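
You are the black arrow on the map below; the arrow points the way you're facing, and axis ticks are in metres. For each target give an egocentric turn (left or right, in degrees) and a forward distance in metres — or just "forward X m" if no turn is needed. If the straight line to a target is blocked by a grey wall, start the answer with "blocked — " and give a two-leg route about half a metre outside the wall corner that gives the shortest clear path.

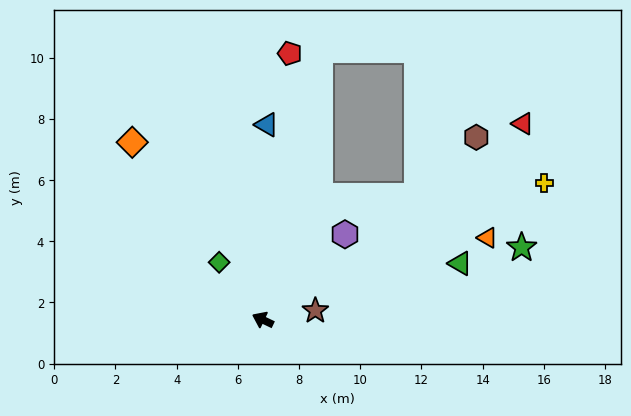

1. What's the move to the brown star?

turn right 145°, forward 1.7 m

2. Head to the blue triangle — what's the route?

turn right 66°, forward 6.4 m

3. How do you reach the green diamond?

turn right 27°, forward 2.4 m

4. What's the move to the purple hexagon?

turn right 108°, forward 3.9 m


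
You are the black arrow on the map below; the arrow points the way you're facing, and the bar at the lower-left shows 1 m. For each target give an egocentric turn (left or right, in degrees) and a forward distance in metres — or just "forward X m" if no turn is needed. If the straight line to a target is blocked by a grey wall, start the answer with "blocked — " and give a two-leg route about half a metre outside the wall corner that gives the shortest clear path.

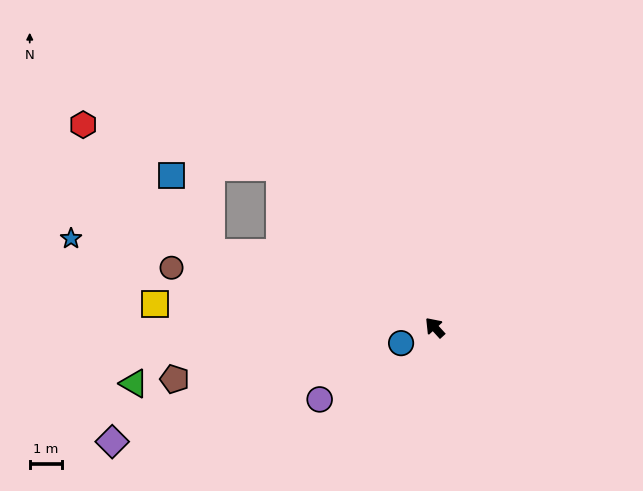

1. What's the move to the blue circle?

turn left 73°, forward 1.2 m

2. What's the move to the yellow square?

turn left 43°, forward 8.8 m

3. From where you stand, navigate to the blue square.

blocked — turn left 29°, forward 7.3 m, then turn right 44°, forward 2.7 m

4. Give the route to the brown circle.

turn left 35°, forward 8.4 m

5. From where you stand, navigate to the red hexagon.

blocked — turn left 29°, forward 7.3 m, then turn right 26°, forward 5.7 m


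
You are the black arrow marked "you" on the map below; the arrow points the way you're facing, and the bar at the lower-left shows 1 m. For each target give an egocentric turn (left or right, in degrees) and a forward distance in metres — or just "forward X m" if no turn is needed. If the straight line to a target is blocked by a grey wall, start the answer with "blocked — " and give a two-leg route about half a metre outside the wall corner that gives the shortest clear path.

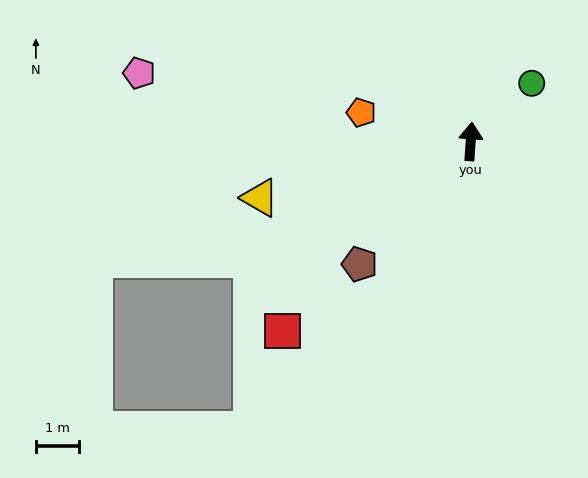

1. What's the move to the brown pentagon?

turn left 142°, forward 3.9 m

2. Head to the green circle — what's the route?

turn right 42°, forward 2.0 m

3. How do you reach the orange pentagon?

turn left 79°, forward 2.7 m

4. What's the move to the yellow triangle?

turn left 109°, forward 5.1 m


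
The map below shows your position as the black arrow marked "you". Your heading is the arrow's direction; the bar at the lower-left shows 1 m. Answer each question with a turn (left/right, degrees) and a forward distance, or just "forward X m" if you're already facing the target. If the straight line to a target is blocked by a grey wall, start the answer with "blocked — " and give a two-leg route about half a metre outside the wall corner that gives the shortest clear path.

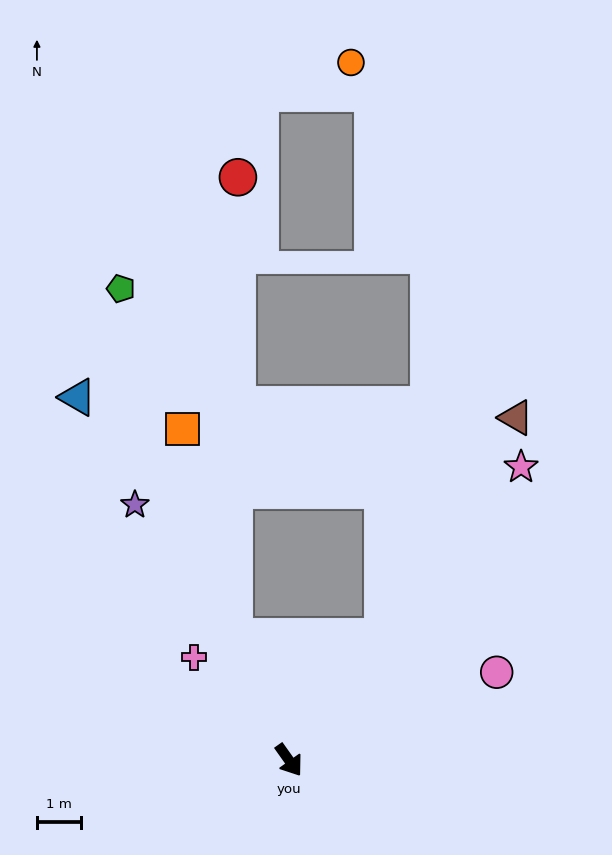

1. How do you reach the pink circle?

turn left 78°, forward 5.2 m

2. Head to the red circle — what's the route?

blocked — turn left 169°, forward 3.1 m, then turn right 25°, forward 10.5 m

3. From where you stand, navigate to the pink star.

turn left 106°, forward 8.6 m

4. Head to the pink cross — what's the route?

turn right 173°, forward 3.2 m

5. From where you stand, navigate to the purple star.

turn left 176°, forward 6.8 m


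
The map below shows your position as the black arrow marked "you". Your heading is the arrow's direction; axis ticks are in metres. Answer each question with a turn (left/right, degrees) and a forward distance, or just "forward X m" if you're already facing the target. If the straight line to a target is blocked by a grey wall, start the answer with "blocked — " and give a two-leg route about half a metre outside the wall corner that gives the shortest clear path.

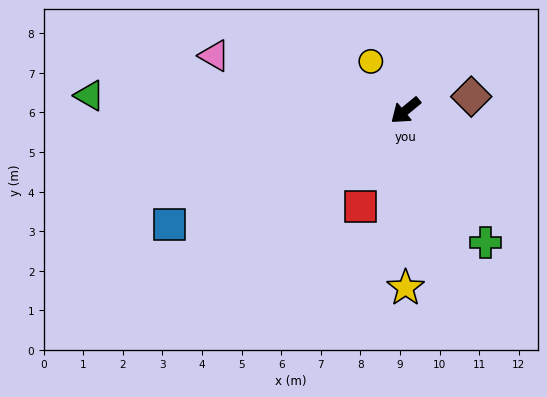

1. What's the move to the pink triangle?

turn right 56°, forward 5.0 m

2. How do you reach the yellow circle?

turn right 94°, forward 1.5 m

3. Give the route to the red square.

turn left 25°, forward 2.7 m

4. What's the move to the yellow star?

turn left 50°, forward 4.5 m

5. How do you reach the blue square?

turn right 14°, forward 6.6 m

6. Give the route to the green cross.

turn left 82°, forward 3.9 m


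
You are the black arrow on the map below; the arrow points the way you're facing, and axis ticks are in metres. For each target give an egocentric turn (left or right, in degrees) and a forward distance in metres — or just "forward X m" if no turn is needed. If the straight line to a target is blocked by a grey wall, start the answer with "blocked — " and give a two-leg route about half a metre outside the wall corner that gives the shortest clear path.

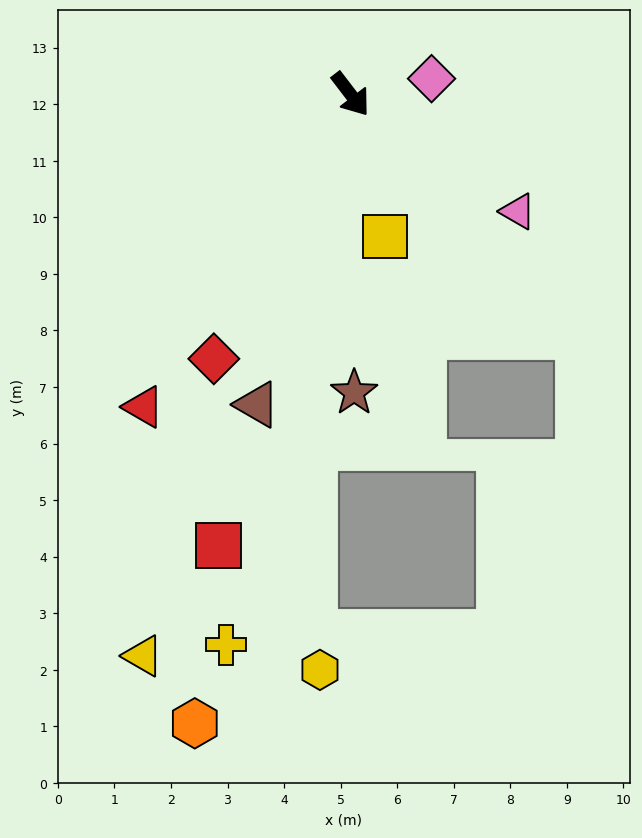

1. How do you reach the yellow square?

turn right 24°, forward 2.6 m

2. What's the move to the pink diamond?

turn left 63°, forward 1.5 m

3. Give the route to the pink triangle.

turn left 18°, forward 3.6 m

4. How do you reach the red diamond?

turn right 65°, forward 5.3 m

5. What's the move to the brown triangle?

turn right 54°, forward 5.7 m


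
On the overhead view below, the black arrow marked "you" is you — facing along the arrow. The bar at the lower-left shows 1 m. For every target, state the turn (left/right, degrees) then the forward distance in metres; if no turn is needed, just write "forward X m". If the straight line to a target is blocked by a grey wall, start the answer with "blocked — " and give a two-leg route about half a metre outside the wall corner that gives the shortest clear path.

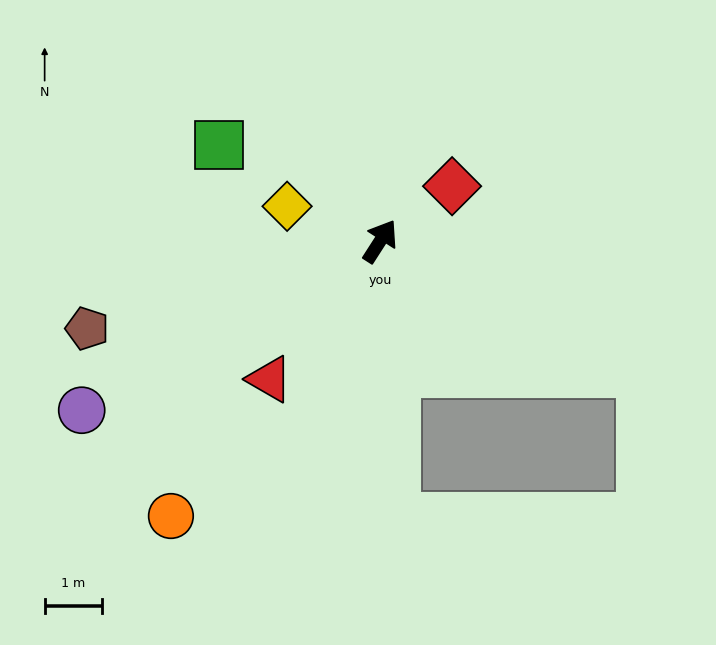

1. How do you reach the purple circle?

turn left 152°, forward 6.0 m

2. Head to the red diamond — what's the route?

turn right 20°, forward 1.6 m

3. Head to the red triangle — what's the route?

turn left 174°, forward 3.1 m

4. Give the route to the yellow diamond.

turn left 102°, forward 1.7 m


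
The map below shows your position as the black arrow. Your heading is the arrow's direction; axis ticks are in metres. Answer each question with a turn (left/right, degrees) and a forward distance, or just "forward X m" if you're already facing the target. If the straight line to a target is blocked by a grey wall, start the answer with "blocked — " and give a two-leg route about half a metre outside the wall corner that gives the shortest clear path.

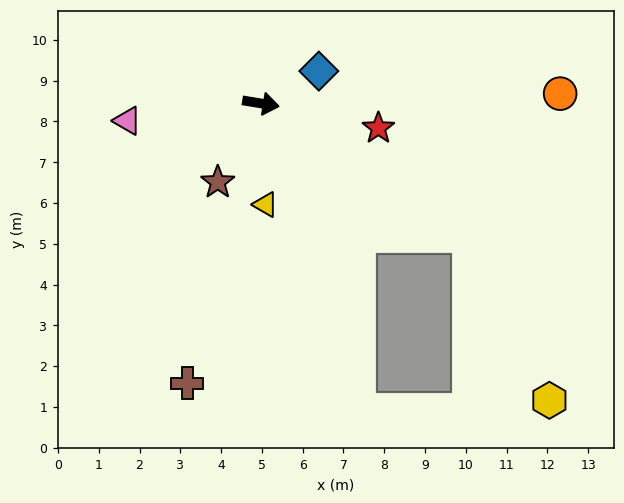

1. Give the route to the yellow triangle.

turn right 78°, forward 2.5 m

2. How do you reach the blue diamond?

turn left 39°, forward 1.6 m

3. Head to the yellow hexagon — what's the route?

blocked — turn right 23°, forward 6.1 m, then turn right 32°, forward 4.5 m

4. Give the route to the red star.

turn right 3°, forward 2.9 m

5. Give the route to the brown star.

turn right 109°, forward 2.2 m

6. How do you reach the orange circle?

turn left 11°, forward 7.3 m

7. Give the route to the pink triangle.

turn right 163°, forward 3.3 m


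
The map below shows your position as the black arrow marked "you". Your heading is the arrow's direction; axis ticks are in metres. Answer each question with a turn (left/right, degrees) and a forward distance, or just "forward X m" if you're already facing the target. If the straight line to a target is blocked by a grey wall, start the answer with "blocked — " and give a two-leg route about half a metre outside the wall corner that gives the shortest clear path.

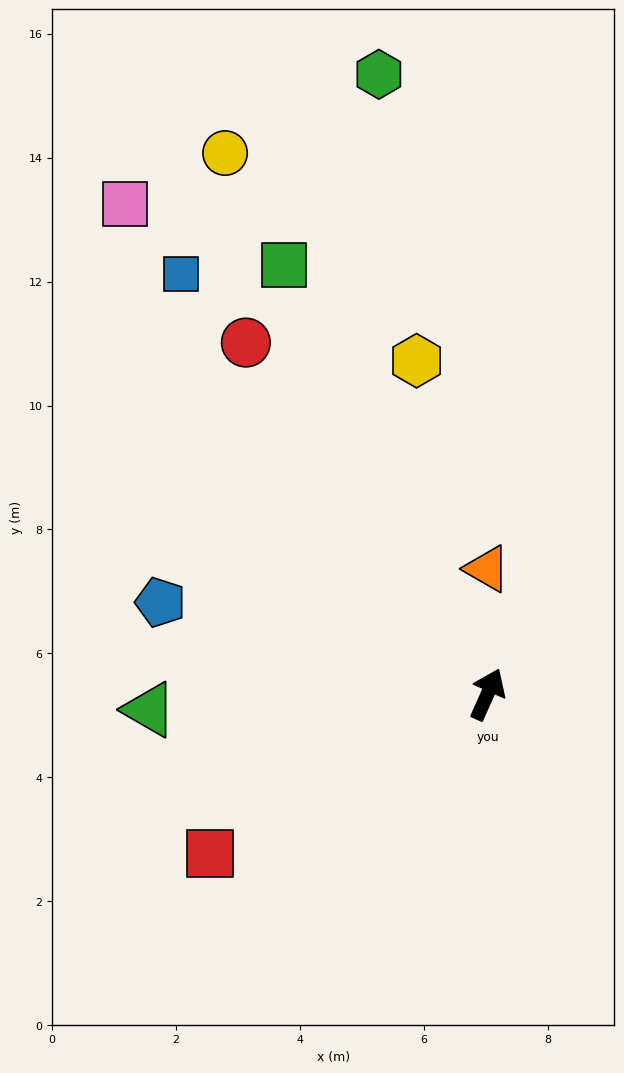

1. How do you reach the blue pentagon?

turn left 98°, forward 5.5 m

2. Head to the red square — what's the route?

turn left 144°, forward 5.2 m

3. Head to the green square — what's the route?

turn left 49°, forward 7.7 m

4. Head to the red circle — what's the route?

turn left 59°, forward 6.9 m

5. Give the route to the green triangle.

turn left 117°, forward 5.5 m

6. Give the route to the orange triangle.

turn left 24°, forward 2.0 m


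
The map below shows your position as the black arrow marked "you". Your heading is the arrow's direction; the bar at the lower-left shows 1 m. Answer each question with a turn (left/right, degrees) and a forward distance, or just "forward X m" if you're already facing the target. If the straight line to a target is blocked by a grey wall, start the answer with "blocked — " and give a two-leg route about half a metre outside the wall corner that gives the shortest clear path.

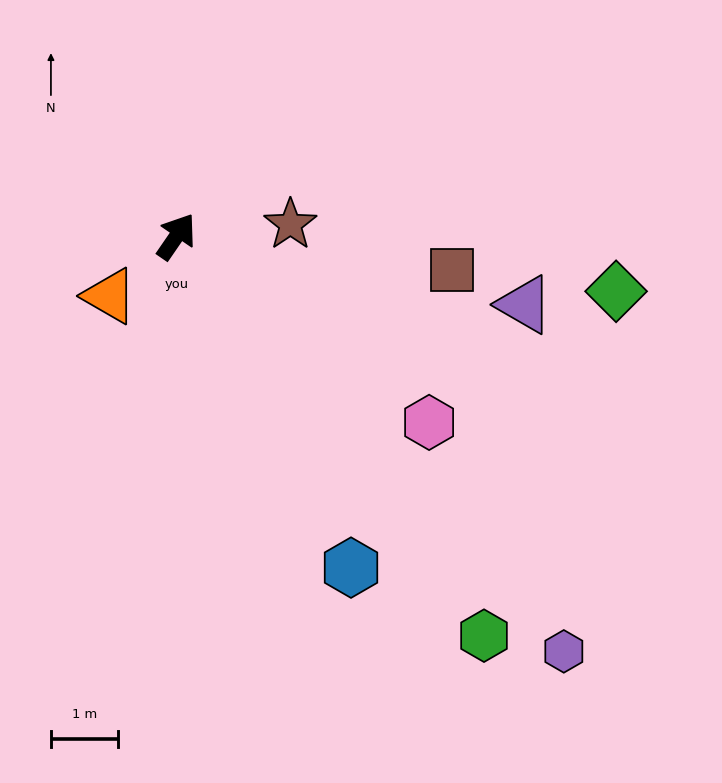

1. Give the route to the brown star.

turn right 50°, forward 1.7 m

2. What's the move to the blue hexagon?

turn right 118°, forward 5.5 m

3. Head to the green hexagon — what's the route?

turn right 108°, forward 7.5 m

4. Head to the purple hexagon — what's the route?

turn right 102°, forward 8.4 m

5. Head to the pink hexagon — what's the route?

turn right 92°, forward 4.6 m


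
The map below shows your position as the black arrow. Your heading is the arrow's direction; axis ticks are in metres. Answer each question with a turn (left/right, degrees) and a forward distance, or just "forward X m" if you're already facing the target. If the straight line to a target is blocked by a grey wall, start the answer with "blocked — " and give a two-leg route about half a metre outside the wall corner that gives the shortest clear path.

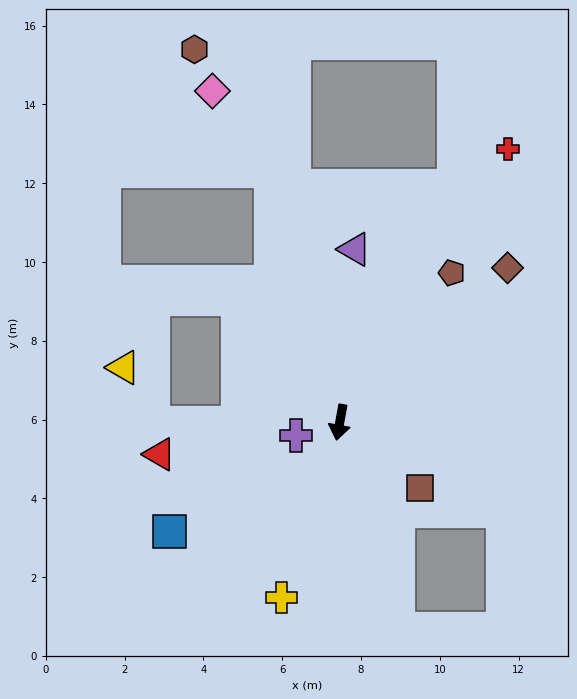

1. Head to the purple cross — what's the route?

turn right 63°, forward 1.2 m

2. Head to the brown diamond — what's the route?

turn left 143°, forward 5.8 m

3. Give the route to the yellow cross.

turn right 8°, forward 4.7 m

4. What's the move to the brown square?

turn left 61°, forward 2.6 m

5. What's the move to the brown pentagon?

turn left 153°, forward 4.7 m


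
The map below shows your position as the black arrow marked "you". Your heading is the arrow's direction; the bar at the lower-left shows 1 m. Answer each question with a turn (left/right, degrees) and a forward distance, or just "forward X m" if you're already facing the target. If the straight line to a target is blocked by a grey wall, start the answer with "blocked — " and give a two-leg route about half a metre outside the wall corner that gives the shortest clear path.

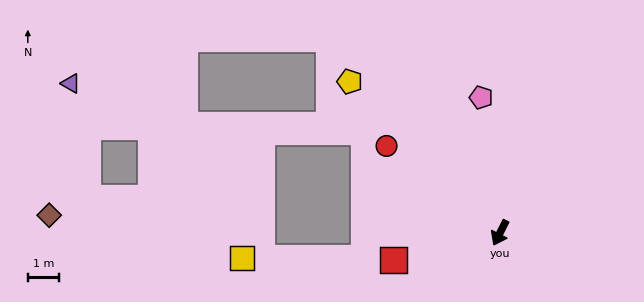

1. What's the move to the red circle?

turn right 101°, forward 4.5 m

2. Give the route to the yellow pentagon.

turn right 108°, forward 6.8 m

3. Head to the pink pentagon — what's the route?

turn right 145°, forward 4.3 m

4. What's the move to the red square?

turn right 49°, forward 3.5 m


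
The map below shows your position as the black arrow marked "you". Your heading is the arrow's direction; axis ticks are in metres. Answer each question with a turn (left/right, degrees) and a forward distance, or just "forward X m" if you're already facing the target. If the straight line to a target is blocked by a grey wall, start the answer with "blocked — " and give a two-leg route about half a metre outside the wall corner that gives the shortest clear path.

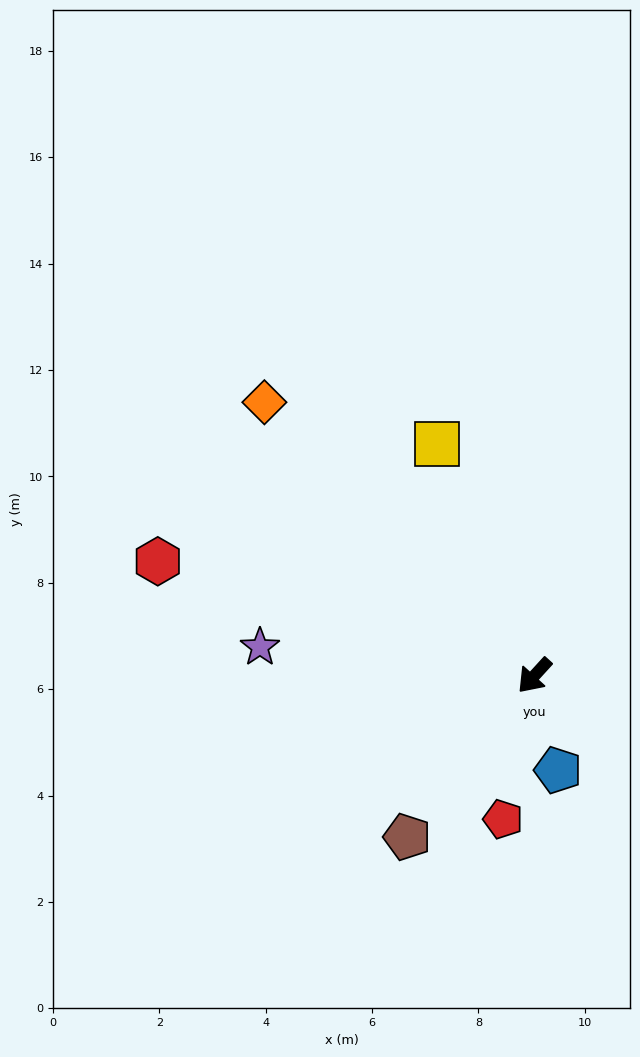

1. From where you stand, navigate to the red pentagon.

turn left 30°, forward 2.8 m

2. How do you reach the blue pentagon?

turn left 56°, forward 1.8 m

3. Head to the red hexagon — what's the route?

turn right 65°, forward 7.4 m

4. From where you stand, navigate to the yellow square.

turn right 115°, forward 4.7 m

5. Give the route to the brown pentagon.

turn left 4°, forward 3.9 m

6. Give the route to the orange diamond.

turn right 93°, forward 7.2 m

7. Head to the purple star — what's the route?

turn right 54°, forward 5.2 m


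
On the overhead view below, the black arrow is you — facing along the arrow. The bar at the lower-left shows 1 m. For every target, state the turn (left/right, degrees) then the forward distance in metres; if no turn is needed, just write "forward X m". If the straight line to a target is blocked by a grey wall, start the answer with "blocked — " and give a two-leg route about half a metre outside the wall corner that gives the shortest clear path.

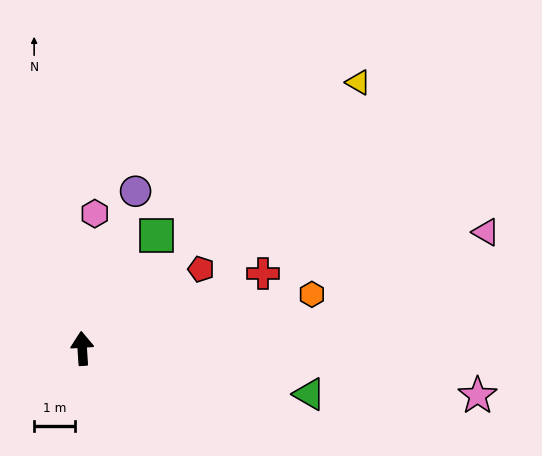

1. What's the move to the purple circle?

turn right 22°, forward 4.1 m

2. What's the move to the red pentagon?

turn right 60°, forward 3.5 m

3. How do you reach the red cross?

turn right 71°, forward 4.8 m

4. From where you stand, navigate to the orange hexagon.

turn right 80°, forward 5.8 m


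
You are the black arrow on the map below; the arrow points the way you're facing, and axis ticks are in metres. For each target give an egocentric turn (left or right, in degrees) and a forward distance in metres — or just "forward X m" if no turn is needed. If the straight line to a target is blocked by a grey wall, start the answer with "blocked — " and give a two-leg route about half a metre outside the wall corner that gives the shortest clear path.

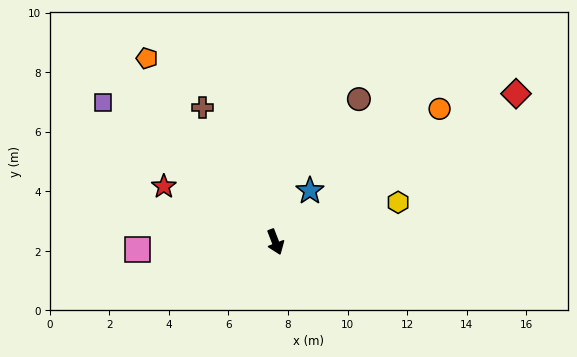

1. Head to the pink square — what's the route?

turn right 108°, forward 4.6 m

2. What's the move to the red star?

turn right 138°, forward 4.2 m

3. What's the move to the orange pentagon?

turn right 166°, forward 7.5 m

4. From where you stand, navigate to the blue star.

turn left 125°, forward 2.1 m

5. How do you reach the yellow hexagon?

turn left 87°, forward 4.3 m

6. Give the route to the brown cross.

turn right 173°, forward 5.1 m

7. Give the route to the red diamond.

turn left 100°, forward 9.5 m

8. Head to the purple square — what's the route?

turn right 150°, forward 7.4 m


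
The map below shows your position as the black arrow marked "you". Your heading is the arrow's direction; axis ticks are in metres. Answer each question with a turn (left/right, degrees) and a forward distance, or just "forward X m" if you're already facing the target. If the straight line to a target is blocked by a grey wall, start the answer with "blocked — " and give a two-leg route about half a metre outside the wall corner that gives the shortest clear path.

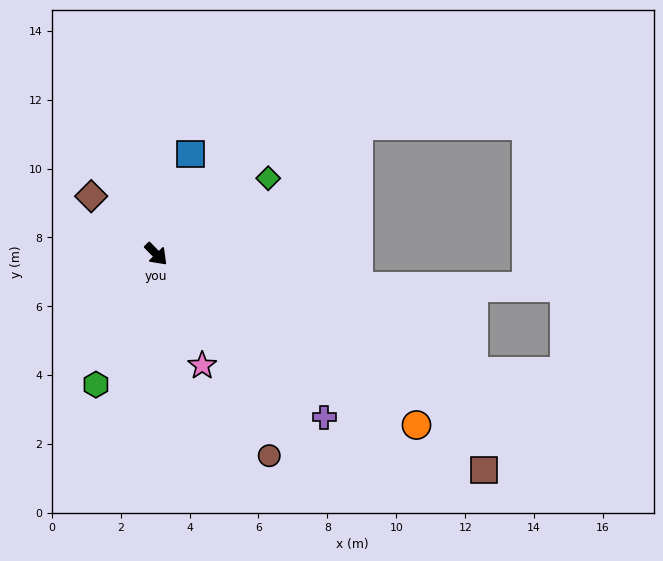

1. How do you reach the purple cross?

forward 6.8 m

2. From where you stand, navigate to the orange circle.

turn left 12°, forward 9.0 m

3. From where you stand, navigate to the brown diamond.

turn right 176°, forward 2.5 m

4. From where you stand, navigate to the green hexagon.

turn right 69°, forward 4.2 m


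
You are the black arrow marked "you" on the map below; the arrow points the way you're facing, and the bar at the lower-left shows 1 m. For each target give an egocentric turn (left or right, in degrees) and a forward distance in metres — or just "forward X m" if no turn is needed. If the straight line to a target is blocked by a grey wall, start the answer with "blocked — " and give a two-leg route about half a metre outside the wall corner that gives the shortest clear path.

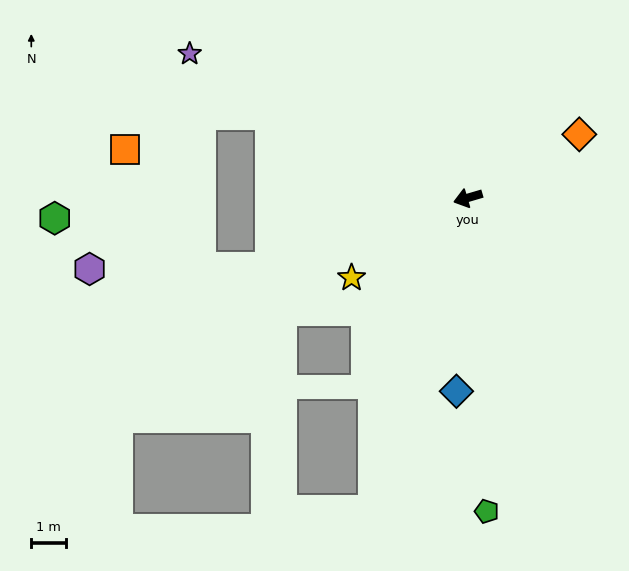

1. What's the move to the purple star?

turn right 44°, forward 9.0 m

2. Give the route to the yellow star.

turn left 18°, forward 4.0 m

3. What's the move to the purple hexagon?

blocked — turn left 3°, forward 6.0 m, then turn right 19°, forward 5.2 m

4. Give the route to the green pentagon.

turn left 77°, forward 9.0 m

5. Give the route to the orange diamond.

turn right 167°, forward 3.7 m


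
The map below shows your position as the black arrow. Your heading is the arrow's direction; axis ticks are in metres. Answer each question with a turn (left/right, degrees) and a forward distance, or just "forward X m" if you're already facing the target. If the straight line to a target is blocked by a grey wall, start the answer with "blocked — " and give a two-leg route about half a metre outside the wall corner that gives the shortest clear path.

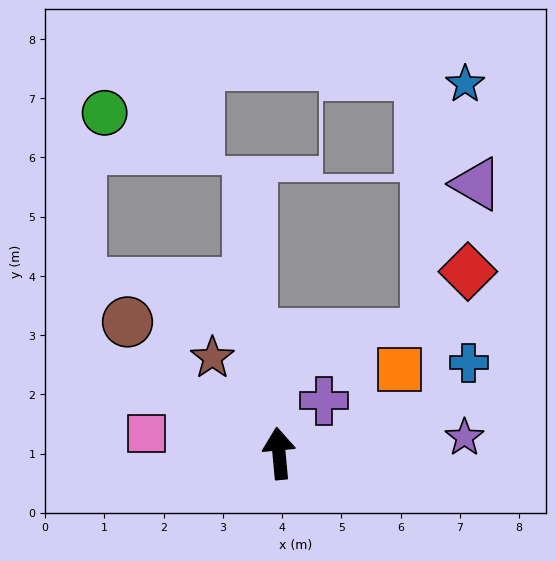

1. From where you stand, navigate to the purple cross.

turn right 46°, forward 1.2 m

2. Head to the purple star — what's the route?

turn right 90°, forward 3.1 m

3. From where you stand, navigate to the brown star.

turn left 30°, forward 2.0 m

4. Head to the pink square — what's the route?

turn left 76°, forward 2.3 m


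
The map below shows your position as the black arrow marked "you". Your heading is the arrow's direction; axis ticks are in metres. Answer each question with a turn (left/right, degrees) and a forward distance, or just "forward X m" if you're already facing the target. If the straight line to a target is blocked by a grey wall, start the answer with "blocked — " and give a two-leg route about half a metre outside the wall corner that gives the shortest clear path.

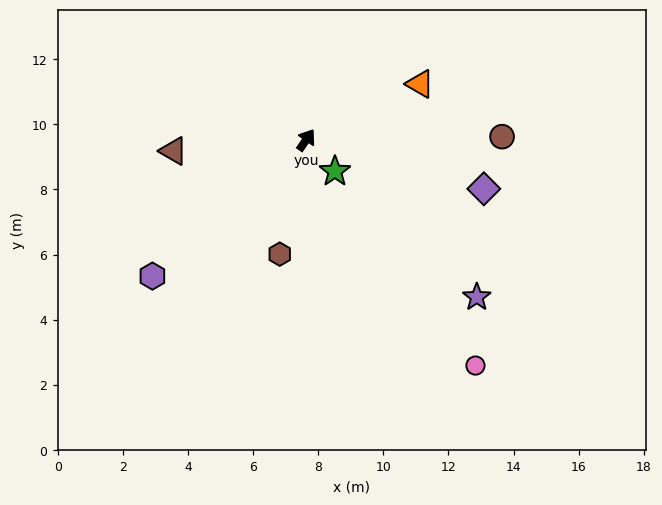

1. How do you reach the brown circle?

turn right 54°, forward 6.0 m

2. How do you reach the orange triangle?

turn right 29°, forward 3.9 m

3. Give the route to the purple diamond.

turn right 71°, forward 5.7 m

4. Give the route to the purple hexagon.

turn left 166°, forward 6.3 m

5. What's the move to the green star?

turn right 103°, forward 1.3 m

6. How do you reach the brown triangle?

turn left 129°, forward 4.1 m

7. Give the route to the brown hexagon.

turn right 158°, forward 3.6 m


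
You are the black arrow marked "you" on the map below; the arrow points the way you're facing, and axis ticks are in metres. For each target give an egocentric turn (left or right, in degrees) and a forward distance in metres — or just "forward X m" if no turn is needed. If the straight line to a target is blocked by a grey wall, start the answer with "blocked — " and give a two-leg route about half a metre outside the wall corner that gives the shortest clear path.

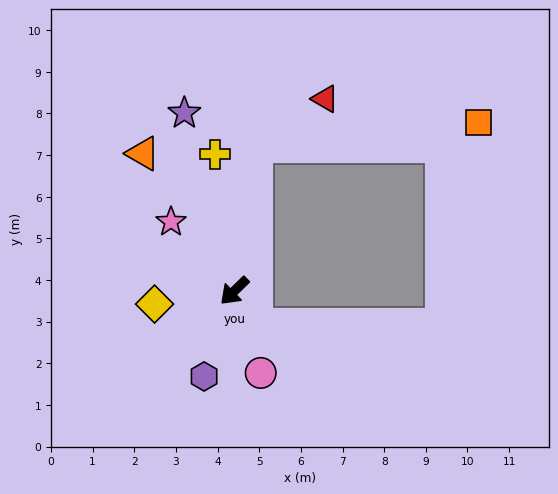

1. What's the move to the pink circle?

turn left 64°, forward 2.1 m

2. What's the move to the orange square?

blocked — turn right 143°, forward 3.5 m, then turn right 75°, forward 5.4 m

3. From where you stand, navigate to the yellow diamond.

turn right 35°, forward 1.9 m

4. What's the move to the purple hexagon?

turn left 26°, forward 2.2 m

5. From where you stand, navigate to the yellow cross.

turn right 126°, forward 3.3 m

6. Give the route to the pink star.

turn right 92°, forward 2.2 m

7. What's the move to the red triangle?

blocked — turn right 143°, forward 3.5 m, then turn right 47°, forward 2.0 m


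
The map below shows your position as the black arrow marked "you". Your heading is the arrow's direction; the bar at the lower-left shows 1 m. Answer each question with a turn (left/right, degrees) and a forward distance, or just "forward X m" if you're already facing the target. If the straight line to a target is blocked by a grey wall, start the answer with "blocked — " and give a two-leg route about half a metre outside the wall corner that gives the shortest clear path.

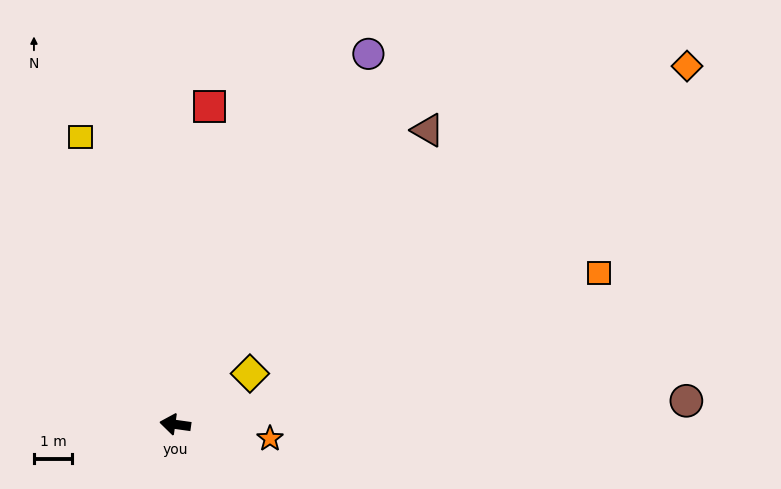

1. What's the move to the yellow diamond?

turn right 138°, forward 2.4 m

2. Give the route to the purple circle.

turn right 110°, forward 11.0 m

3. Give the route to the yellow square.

turn right 64°, forward 8.0 m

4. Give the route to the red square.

turn right 88°, forward 8.4 m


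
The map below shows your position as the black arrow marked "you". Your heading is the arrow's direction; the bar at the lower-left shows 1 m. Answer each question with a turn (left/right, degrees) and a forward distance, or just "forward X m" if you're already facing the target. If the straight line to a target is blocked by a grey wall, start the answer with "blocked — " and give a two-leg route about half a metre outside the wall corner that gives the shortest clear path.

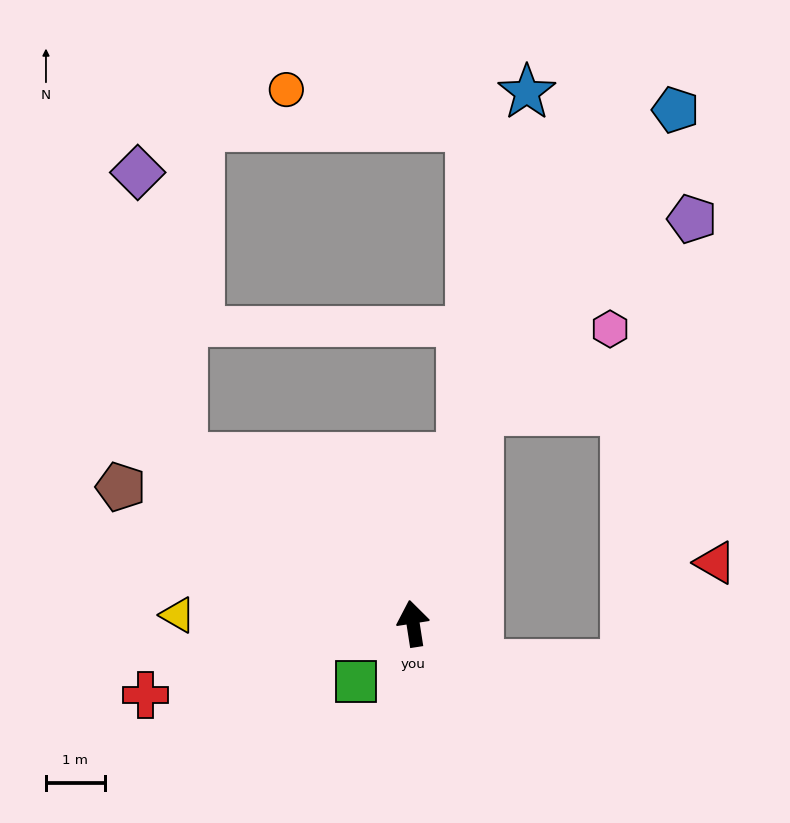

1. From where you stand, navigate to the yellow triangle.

turn left 79°, forward 4.0 m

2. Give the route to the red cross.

turn left 96°, forward 4.7 m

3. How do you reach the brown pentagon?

turn left 56°, forward 5.5 m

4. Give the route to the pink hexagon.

blocked — turn right 26°, forward 3.8 m, then turn right 41°, forward 2.6 m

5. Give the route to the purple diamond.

blocked — turn left 45°, forward 4.8 m, then turn right 45°, forward 4.9 m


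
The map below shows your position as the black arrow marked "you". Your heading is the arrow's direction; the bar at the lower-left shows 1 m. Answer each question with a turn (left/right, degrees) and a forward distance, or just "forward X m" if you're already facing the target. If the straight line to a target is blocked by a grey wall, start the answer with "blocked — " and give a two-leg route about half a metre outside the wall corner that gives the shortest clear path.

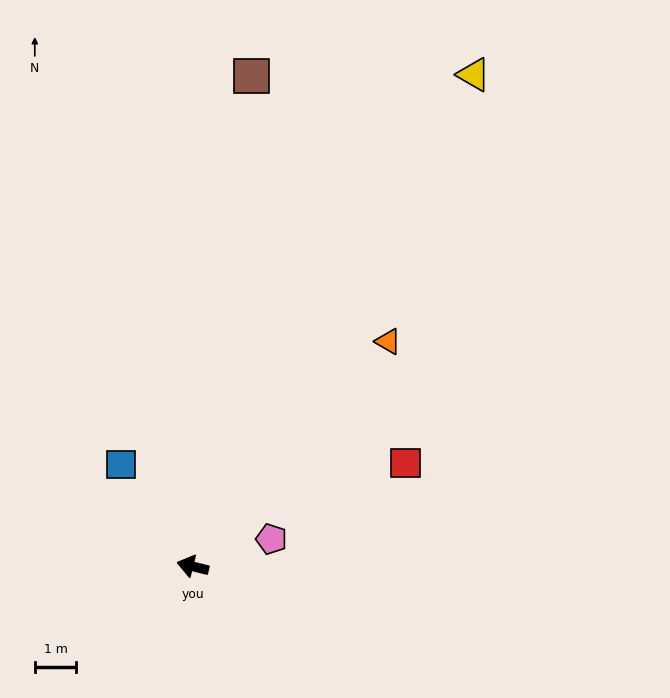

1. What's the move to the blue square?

turn right 41°, forward 3.0 m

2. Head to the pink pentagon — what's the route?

turn right 147°, forward 2.0 m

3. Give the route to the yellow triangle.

turn right 106°, forward 13.7 m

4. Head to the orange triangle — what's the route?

turn right 117°, forward 7.2 m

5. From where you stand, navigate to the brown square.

turn right 83°, forward 11.9 m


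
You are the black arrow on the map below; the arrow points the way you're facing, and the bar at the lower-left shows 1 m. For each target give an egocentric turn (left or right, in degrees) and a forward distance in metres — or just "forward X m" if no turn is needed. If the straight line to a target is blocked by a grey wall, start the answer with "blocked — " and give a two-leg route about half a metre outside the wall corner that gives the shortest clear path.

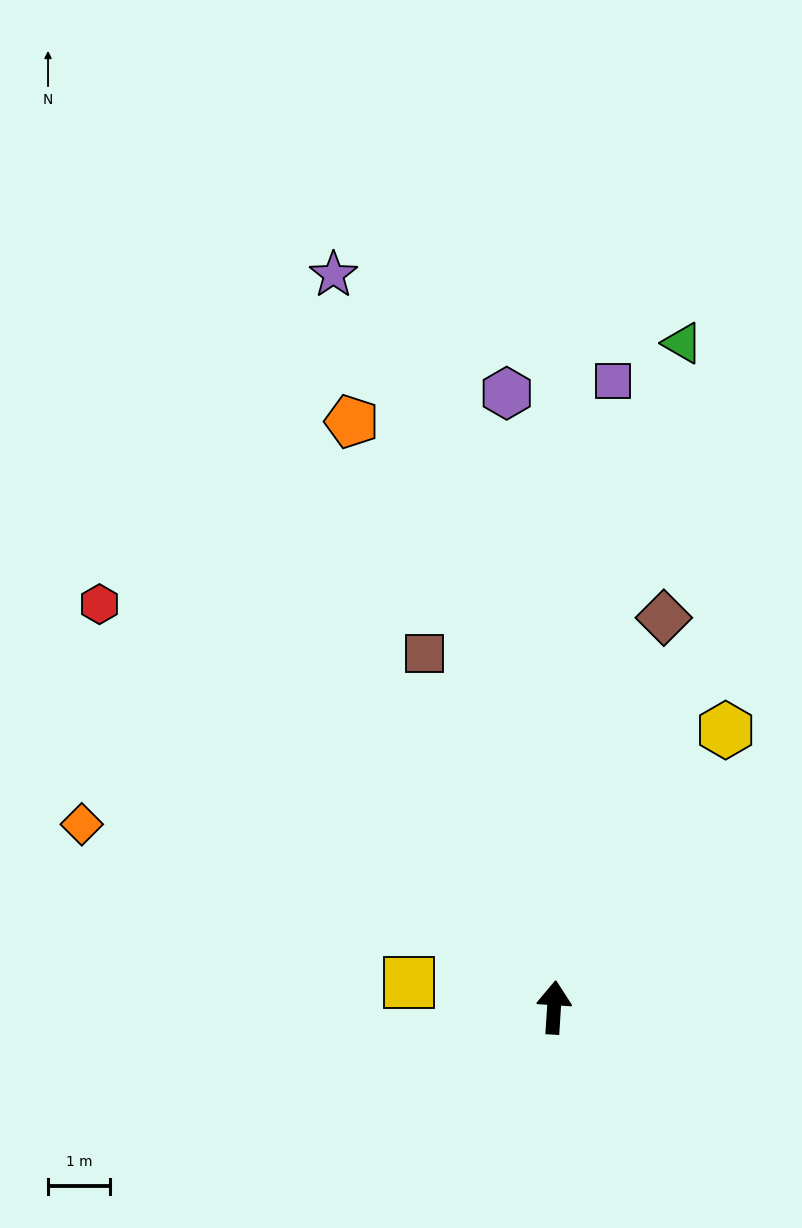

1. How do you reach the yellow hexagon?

turn right 28°, forward 5.3 m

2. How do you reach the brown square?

turn left 24°, forward 6.1 m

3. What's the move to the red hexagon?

turn left 52°, forward 9.8 m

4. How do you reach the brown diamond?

turn right 12°, forward 6.6 m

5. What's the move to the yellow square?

turn left 84°, forward 2.4 m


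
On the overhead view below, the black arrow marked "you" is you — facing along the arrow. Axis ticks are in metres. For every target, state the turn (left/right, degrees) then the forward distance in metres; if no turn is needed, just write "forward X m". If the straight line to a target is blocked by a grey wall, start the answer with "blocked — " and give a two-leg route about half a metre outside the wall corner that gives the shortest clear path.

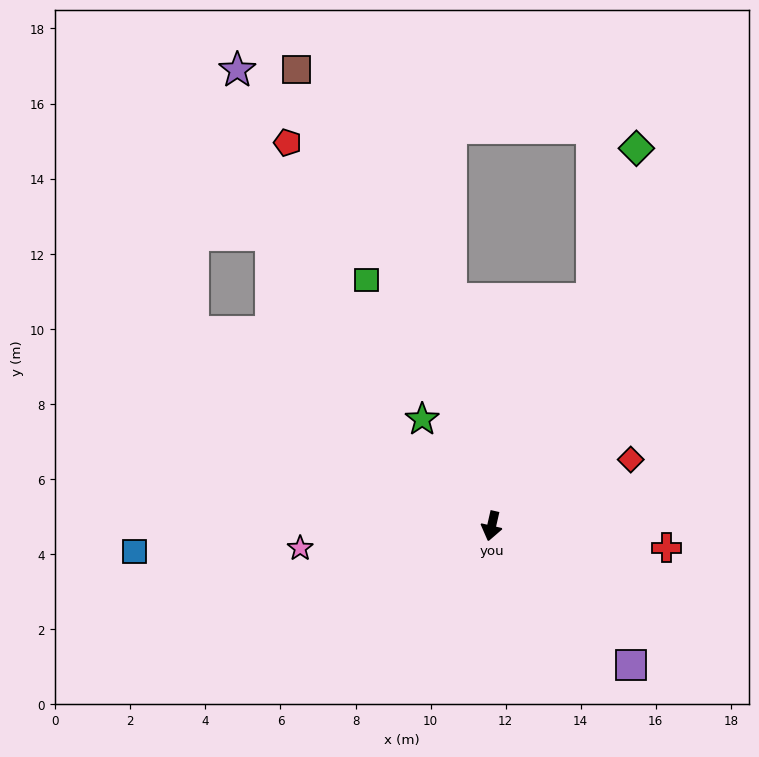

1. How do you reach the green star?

turn right 134°, forward 3.4 m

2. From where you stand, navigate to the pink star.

turn right 71°, forward 5.1 m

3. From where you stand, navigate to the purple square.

turn left 58°, forward 5.2 m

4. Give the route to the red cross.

turn left 96°, forward 4.7 m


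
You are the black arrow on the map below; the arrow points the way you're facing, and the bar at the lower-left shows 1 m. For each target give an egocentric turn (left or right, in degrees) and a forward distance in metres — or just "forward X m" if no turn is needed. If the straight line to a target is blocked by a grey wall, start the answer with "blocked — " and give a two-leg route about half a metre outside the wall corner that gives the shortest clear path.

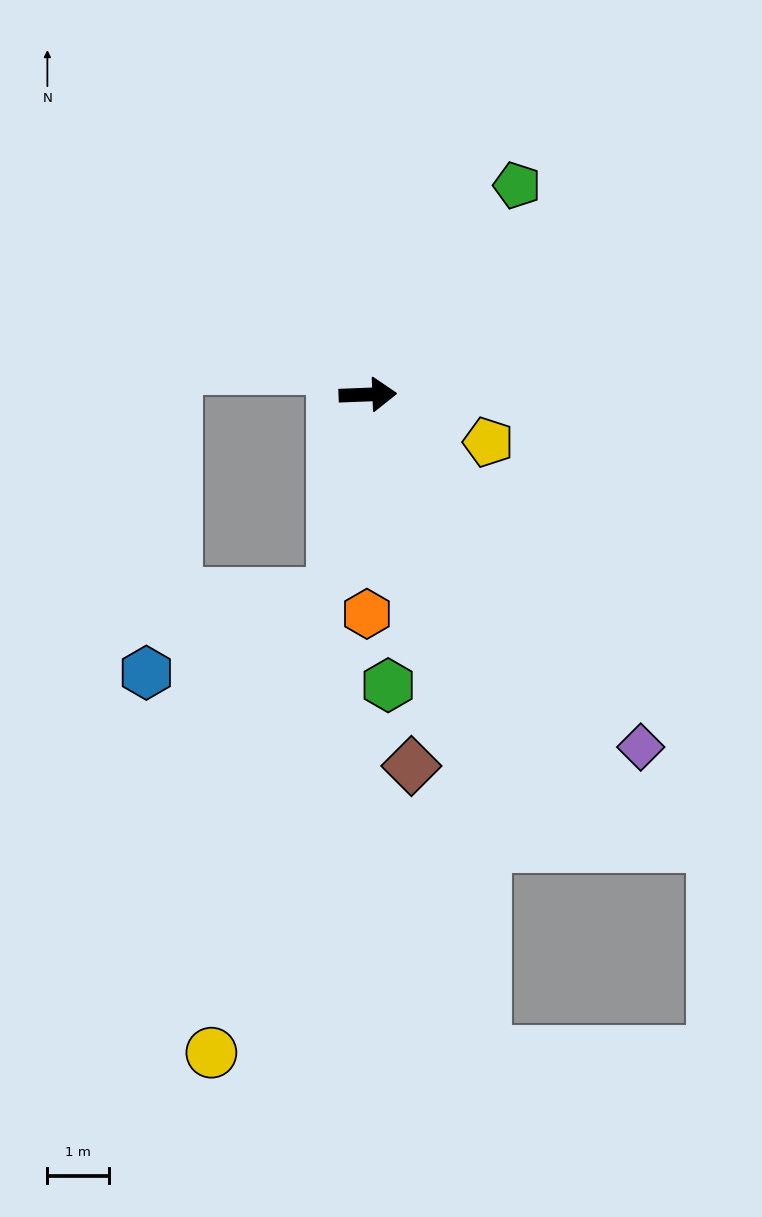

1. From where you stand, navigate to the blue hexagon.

blocked — turn right 102°, forward 3.3 m, then turn right 57°, forward 3.3 m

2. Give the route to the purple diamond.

turn right 54°, forward 7.3 m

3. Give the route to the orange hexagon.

turn right 92°, forward 3.6 m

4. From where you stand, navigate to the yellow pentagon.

turn right 24°, forward 2.1 m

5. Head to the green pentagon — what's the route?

turn left 52°, forward 4.2 m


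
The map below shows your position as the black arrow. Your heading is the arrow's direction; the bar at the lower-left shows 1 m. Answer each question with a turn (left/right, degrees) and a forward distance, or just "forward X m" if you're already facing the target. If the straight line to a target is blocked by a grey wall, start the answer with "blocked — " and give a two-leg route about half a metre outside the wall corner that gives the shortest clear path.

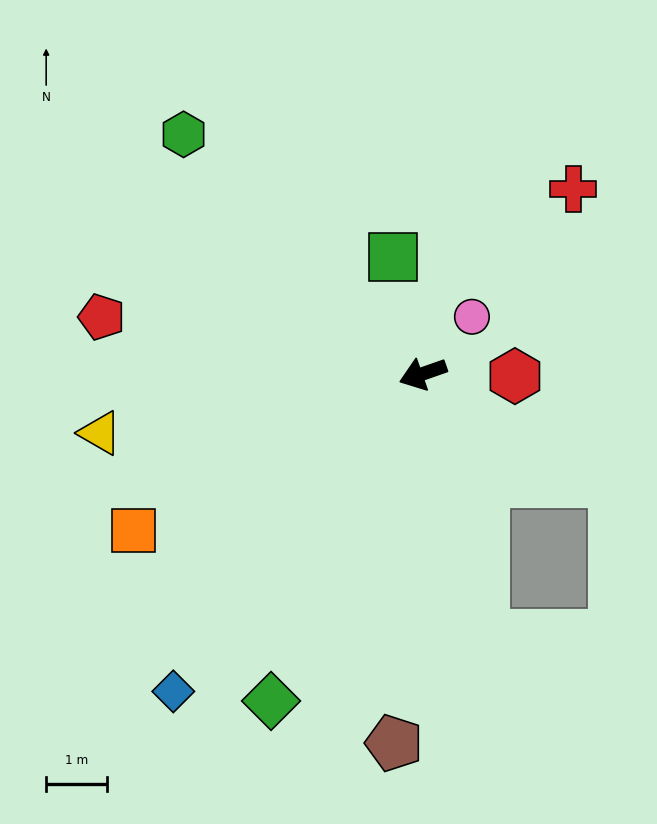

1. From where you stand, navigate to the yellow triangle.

turn right 9°, forward 5.4 m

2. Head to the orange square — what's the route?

turn left 9°, forward 5.4 m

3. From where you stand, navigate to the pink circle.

turn right 150°, forward 1.2 m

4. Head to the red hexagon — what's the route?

turn left 159°, forward 1.5 m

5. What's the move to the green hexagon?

turn right 64°, forward 5.6 m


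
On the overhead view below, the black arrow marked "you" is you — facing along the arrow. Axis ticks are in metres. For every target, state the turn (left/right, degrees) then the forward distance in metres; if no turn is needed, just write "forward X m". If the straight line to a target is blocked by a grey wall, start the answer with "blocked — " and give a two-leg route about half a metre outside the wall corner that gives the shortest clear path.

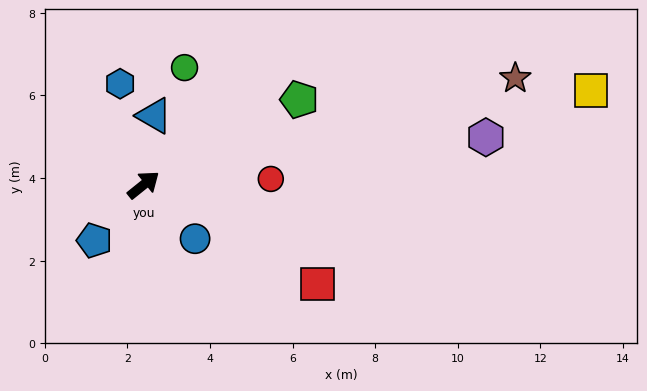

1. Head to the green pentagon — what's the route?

turn right 10°, forward 4.3 m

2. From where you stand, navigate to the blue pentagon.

turn right 170°, forward 1.8 m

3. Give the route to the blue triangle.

turn left 43°, forward 1.7 m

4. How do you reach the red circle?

turn right 36°, forward 3.1 m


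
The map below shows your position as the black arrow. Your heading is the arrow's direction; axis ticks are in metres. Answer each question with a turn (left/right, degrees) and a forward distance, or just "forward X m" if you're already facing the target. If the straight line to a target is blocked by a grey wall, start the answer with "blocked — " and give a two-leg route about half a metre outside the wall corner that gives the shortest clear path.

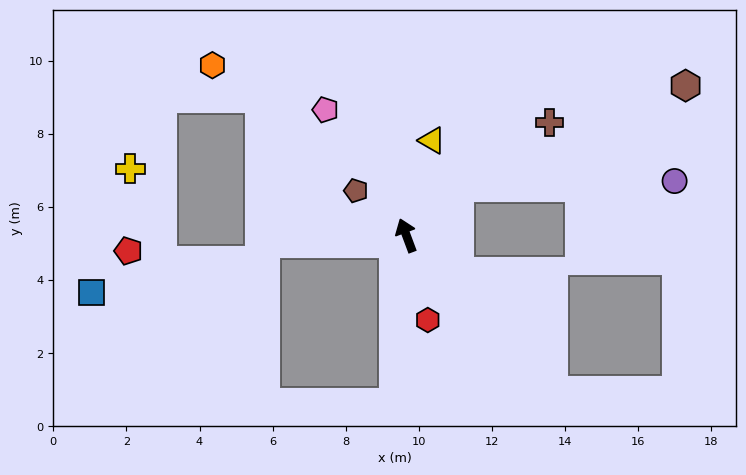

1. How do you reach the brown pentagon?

turn left 28°, forward 1.8 m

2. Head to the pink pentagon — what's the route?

turn left 12°, forward 4.1 m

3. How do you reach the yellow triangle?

turn right 36°, forward 2.7 m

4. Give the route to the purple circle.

blocked — turn right 68°, forward 2.0 m, then turn right 41°, forward 5.9 m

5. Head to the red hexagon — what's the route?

turn left 174°, forward 2.4 m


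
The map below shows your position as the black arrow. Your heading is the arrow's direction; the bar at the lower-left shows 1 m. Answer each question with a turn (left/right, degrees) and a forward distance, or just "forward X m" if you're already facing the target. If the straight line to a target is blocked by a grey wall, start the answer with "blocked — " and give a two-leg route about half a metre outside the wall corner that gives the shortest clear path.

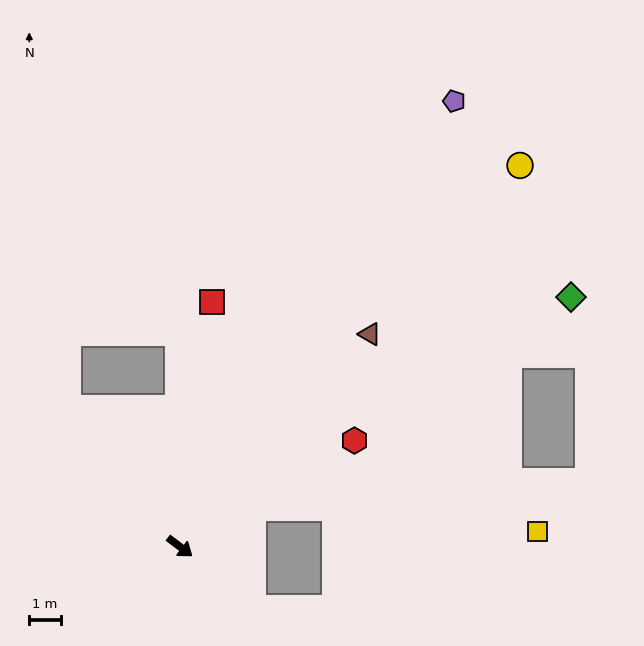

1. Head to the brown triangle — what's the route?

turn left 85°, forward 9.1 m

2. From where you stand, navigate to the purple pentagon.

turn left 96°, forward 16.7 m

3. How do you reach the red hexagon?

turn left 69°, forward 6.5 m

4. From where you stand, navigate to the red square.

turn left 120°, forward 7.9 m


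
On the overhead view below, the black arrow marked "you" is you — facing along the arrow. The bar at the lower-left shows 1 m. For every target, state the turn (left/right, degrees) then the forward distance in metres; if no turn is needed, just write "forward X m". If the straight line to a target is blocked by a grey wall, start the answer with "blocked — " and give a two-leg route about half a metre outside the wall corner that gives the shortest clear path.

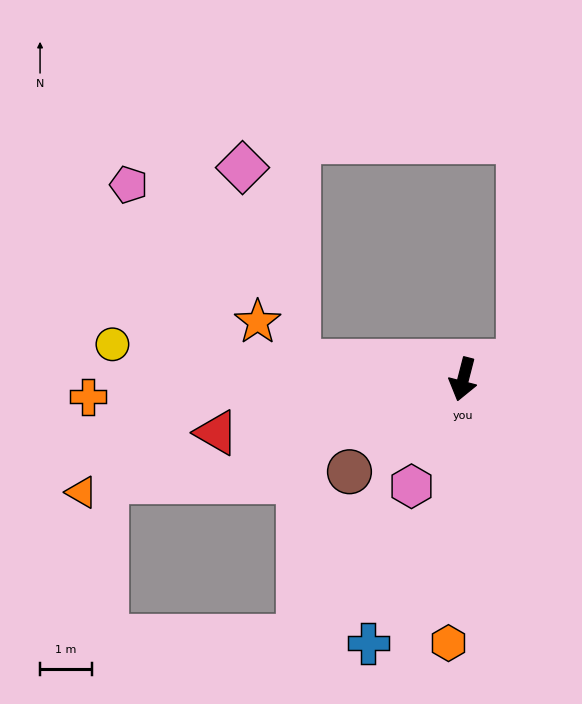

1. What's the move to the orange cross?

turn right 73°, forward 7.2 m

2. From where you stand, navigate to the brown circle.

turn right 36°, forward 2.8 m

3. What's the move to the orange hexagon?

turn left 11°, forward 5.1 m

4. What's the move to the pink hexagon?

turn right 11°, forward 2.3 m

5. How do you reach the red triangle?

turn right 63°, forward 4.9 m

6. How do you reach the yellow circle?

turn right 81°, forward 6.8 m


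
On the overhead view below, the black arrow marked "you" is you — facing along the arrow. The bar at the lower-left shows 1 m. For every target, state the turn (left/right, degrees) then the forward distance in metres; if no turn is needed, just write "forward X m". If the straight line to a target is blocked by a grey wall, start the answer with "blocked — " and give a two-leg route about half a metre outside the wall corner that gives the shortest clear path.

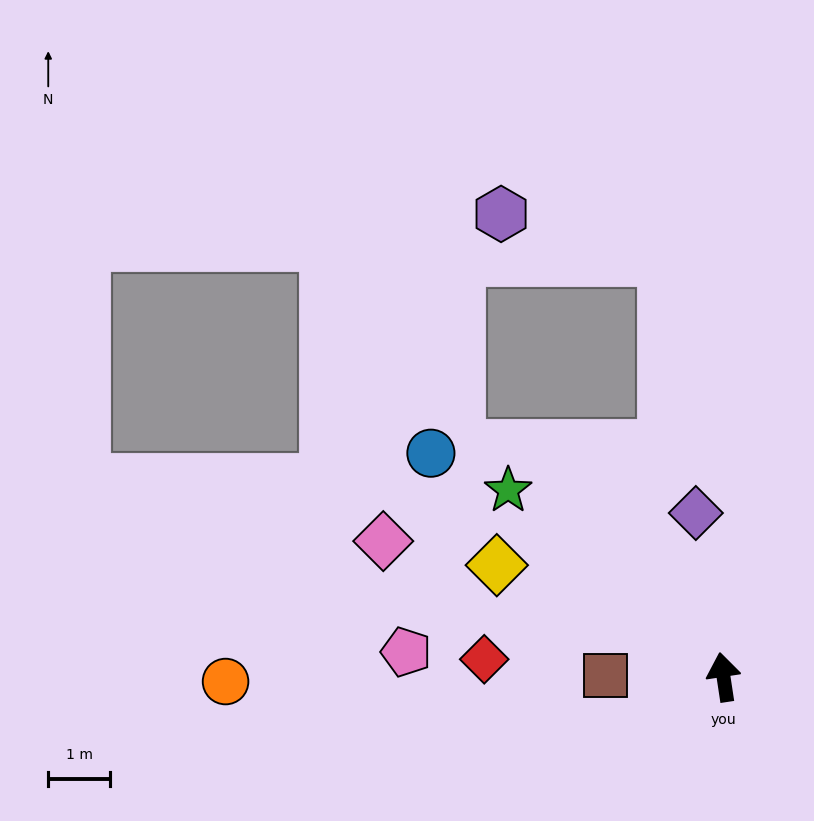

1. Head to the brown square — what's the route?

turn left 81°, forward 1.9 m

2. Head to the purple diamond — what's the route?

forward 2.7 m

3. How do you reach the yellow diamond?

turn left 55°, forward 4.1 m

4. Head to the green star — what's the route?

turn left 40°, forward 4.6 m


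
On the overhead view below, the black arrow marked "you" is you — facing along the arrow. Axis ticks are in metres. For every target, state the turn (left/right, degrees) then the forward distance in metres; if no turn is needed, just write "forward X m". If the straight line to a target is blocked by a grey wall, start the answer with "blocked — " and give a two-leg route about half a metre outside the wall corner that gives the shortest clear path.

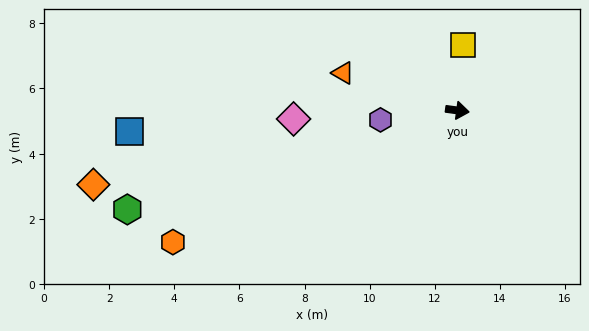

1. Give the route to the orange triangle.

turn left 170°, forward 3.7 m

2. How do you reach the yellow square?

turn left 93°, forward 2.0 m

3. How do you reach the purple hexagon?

turn right 165°, forward 2.4 m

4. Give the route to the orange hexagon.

turn right 147°, forward 9.6 m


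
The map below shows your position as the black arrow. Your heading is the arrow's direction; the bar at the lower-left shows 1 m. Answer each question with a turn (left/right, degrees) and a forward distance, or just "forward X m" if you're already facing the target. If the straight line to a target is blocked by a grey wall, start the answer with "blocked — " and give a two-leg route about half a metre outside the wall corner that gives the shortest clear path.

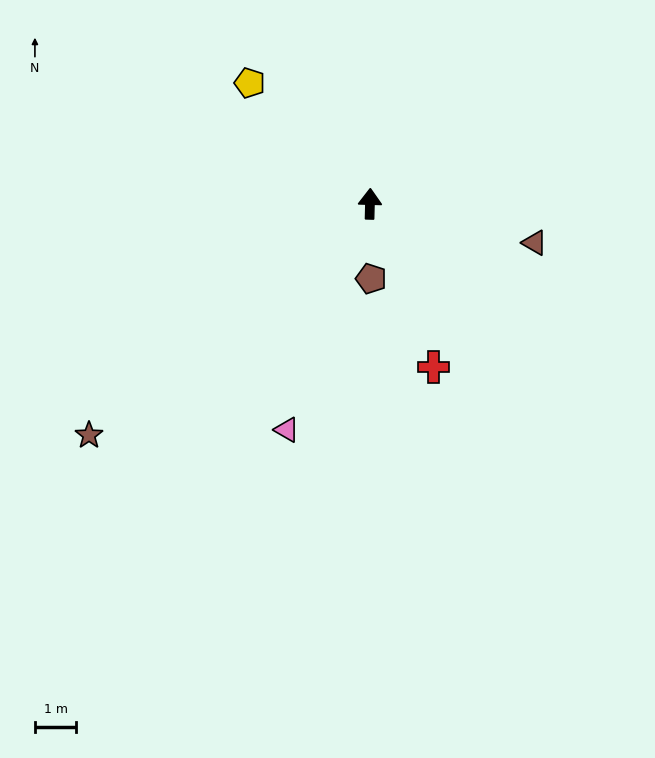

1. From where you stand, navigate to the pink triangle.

turn left 161°, forward 5.8 m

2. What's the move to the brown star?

turn left 131°, forward 8.8 m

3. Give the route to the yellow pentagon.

turn left 46°, forward 4.1 m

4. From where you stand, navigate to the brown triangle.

turn right 102°, forward 4.1 m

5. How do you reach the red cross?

turn right 157°, forward 4.2 m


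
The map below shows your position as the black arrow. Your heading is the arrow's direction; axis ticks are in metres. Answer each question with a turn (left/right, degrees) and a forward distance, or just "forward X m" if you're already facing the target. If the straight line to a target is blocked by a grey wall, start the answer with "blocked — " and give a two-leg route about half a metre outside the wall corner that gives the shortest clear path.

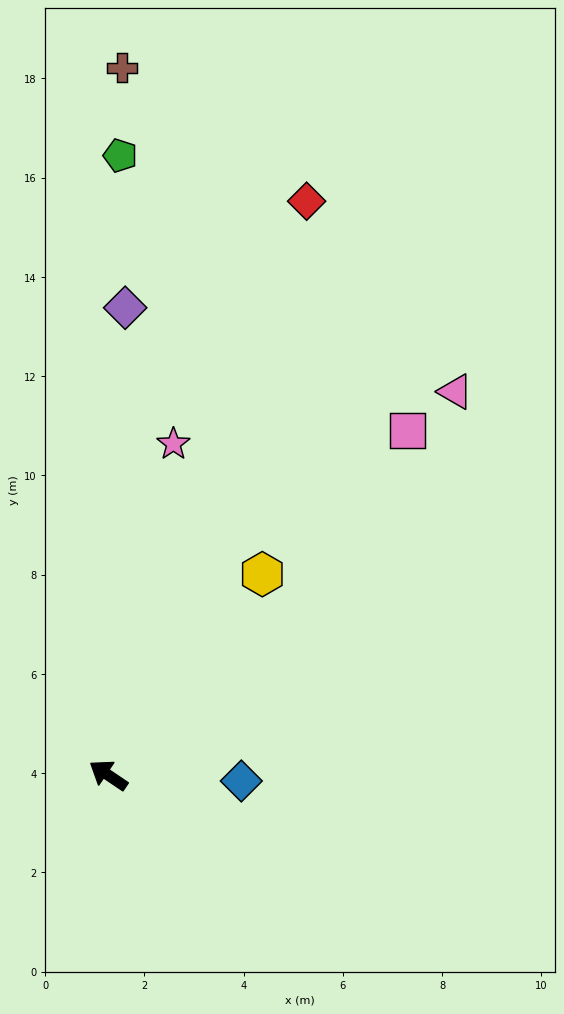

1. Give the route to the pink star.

turn right 67°, forward 6.8 m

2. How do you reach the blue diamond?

turn right 149°, forward 2.7 m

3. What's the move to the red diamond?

turn right 75°, forward 12.2 m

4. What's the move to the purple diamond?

turn right 58°, forward 9.4 m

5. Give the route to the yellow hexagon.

turn right 93°, forward 5.1 m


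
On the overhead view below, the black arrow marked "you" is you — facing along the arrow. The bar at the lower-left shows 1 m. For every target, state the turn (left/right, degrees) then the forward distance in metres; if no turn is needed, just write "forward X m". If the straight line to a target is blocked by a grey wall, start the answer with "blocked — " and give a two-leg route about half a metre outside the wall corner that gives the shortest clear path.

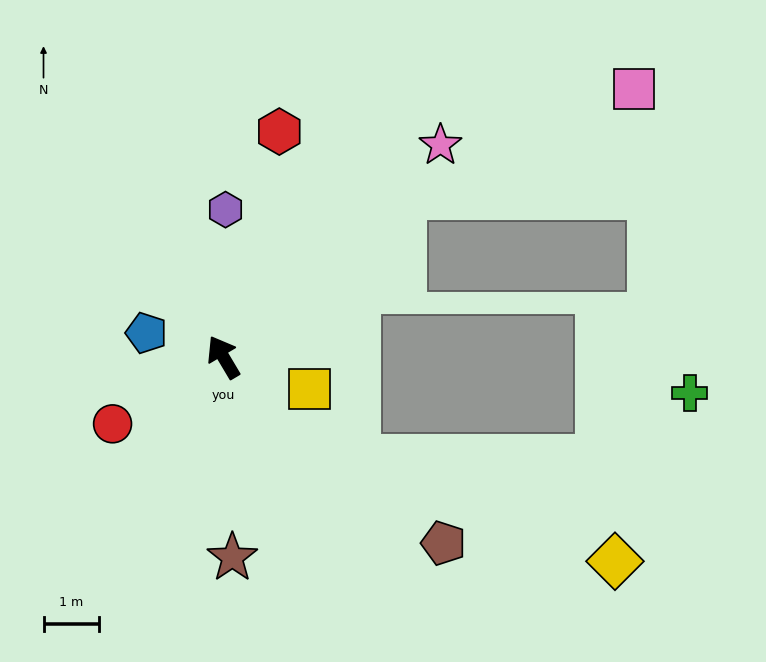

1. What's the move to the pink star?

turn right 76°, forward 5.5 m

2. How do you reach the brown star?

turn left 152°, forward 3.6 m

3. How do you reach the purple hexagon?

turn right 32°, forward 2.7 m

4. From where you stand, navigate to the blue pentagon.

turn left 42°, forward 1.5 m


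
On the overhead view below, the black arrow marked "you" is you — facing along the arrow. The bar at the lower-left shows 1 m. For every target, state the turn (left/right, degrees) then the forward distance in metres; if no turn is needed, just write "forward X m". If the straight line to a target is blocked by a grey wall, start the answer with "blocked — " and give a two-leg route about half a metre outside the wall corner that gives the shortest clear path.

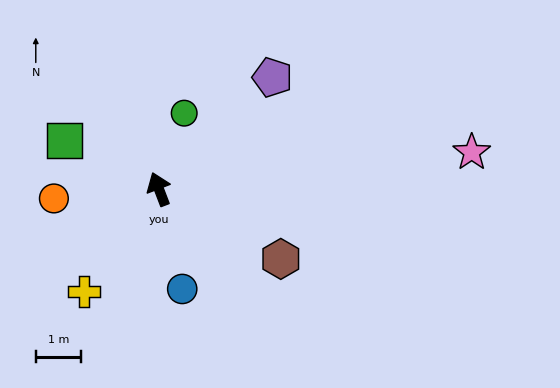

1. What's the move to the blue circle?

turn left 172°, forward 2.3 m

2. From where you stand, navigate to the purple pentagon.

turn right 66°, forward 3.5 m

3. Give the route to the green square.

turn left 42°, forward 2.4 m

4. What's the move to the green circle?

turn right 39°, forward 1.8 m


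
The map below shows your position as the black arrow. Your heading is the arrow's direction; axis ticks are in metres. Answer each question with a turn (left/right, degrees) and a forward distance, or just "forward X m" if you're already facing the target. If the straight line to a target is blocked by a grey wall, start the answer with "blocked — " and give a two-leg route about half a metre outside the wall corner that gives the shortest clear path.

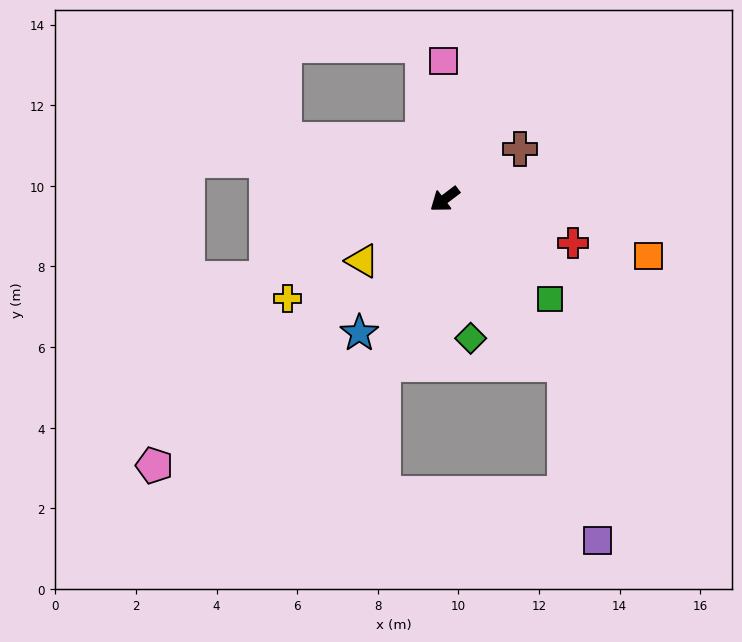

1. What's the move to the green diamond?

turn left 63°, forward 3.5 m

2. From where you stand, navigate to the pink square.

turn right 127°, forward 3.4 m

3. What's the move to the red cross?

turn left 124°, forward 3.4 m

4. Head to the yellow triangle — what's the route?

forward 2.6 m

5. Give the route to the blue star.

turn left 20°, forward 3.9 m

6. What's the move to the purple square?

blocked — turn left 89°, forward 5.1 m, then turn right 25°, forward 4.4 m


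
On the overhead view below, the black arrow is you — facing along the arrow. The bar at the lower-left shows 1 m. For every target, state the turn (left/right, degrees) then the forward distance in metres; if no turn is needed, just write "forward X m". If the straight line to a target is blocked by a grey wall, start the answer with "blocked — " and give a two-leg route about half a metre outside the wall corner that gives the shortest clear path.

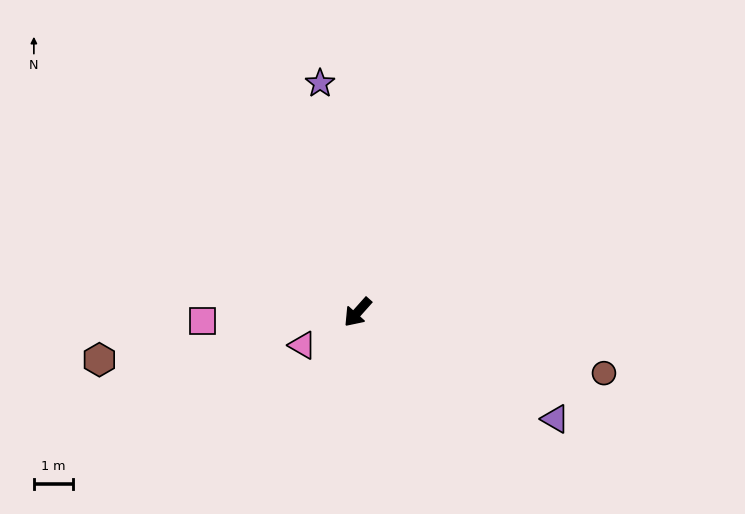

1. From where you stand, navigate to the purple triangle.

turn left 103°, forward 5.7 m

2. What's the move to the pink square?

turn right 45°, forward 3.9 m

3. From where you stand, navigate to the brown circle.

turn left 118°, forward 6.4 m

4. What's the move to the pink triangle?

turn right 17°, forward 1.6 m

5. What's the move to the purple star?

turn right 129°, forward 5.9 m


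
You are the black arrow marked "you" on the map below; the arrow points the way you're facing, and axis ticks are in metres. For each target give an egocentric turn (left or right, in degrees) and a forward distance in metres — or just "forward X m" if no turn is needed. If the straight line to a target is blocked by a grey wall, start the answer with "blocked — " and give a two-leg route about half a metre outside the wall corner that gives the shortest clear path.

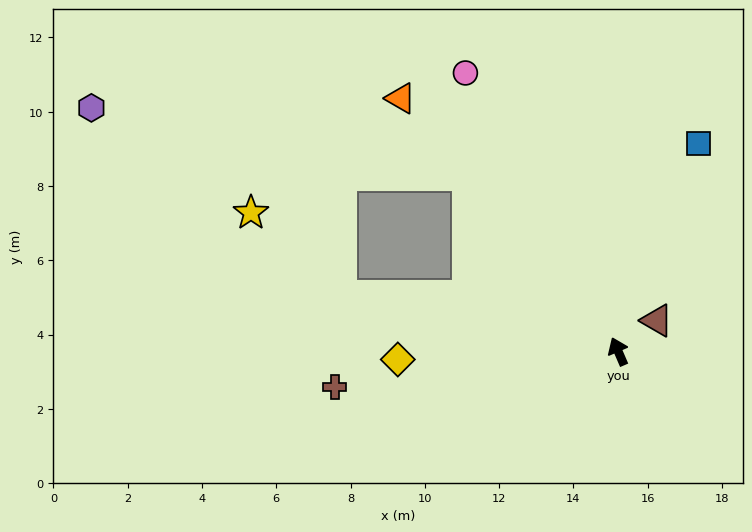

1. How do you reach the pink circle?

turn left 5°, forward 8.6 m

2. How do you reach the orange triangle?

turn left 17°, forward 9.0 m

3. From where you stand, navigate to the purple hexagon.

blocked — turn left 17°, forward 6.2 m, then turn left 39°, forward 10.3 m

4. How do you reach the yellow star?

blocked — turn left 55°, forward 7.6 m, then turn right 31°, forward 3.3 m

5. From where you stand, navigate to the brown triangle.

turn right 75°, forward 1.3 m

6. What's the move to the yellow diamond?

turn left 69°, forward 5.9 m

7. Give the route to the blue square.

turn right 44°, forward 6.0 m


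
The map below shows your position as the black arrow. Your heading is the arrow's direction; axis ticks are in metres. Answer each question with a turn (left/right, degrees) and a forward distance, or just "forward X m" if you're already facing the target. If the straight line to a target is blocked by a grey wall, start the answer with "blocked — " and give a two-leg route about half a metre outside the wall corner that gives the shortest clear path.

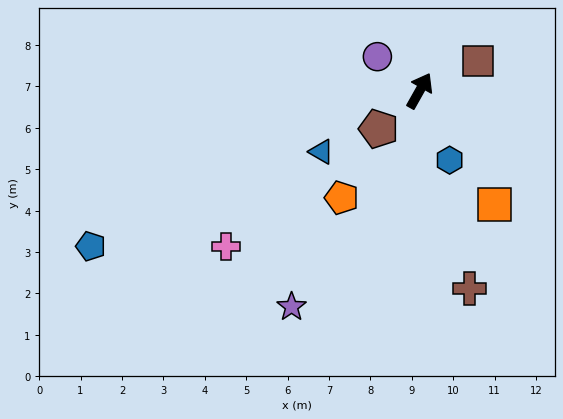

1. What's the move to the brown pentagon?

turn left 162°, forward 1.4 m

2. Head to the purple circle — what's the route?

turn left 81°, forward 1.3 m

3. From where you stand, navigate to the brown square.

turn right 34°, forward 1.6 m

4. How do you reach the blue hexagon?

turn right 127°, forward 1.8 m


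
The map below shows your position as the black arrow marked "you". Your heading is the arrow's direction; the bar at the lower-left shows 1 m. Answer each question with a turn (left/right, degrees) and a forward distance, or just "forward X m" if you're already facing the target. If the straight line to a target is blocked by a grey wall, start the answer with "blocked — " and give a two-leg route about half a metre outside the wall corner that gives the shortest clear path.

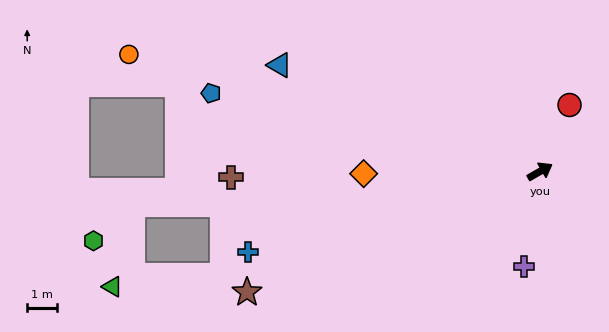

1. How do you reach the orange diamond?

turn left 151°, forward 5.8 m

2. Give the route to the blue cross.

turn left 166°, forward 10.0 m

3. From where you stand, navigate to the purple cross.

turn right 129°, forward 3.2 m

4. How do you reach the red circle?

turn left 36°, forward 2.4 m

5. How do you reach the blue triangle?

turn left 128°, forward 9.3 m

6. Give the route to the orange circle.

turn left 134°, forward 14.2 m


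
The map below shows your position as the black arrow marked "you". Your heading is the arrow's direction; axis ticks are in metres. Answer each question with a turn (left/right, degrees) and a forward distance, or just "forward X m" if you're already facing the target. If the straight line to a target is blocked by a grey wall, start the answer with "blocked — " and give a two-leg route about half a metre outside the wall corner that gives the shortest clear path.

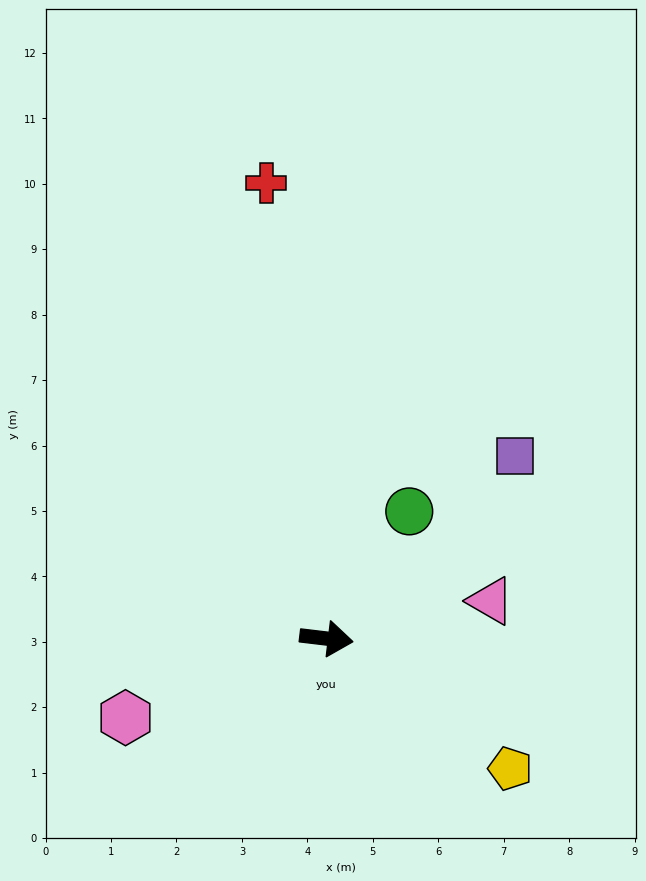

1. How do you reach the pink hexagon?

turn right 152°, forward 3.3 m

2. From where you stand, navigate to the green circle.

turn left 64°, forward 2.3 m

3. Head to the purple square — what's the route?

turn left 51°, forward 4.0 m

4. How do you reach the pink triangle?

turn left 20°, forward 2.6 m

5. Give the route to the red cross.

turn left 104°, forward 7.0 m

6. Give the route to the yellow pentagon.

turn right 28°, forward 3.4 m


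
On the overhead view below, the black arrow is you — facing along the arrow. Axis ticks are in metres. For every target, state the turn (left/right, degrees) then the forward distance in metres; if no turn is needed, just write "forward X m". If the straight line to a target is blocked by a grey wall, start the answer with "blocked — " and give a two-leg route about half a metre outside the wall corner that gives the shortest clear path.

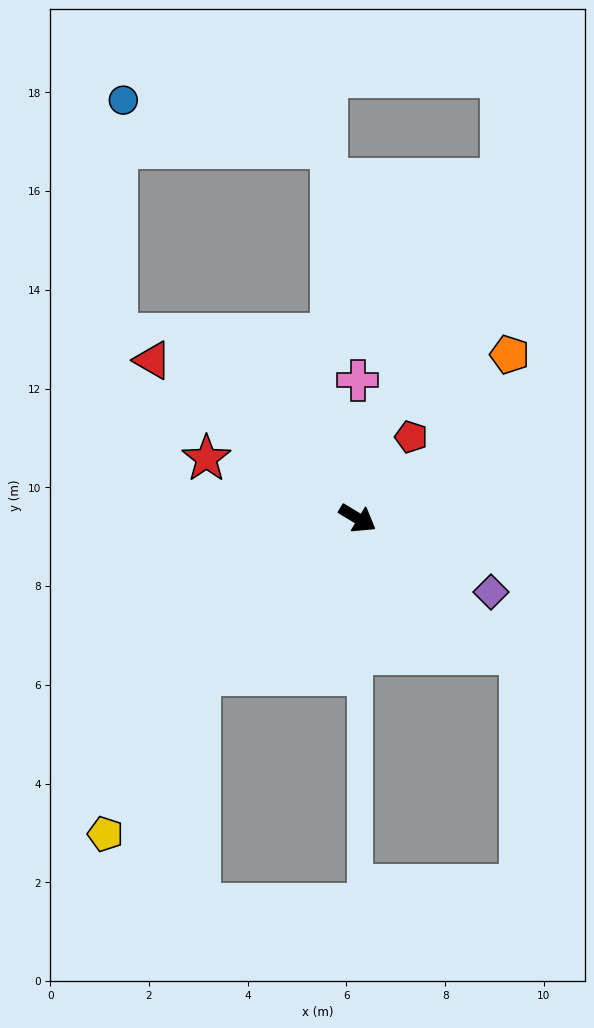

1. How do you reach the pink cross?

turn left 121°, forward 2.8 m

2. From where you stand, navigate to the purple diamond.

turn left 2°, forward 3.1 m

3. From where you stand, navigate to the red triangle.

turn left 174°, forward 5.2 m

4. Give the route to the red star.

turn right 170°, forward 3.3 m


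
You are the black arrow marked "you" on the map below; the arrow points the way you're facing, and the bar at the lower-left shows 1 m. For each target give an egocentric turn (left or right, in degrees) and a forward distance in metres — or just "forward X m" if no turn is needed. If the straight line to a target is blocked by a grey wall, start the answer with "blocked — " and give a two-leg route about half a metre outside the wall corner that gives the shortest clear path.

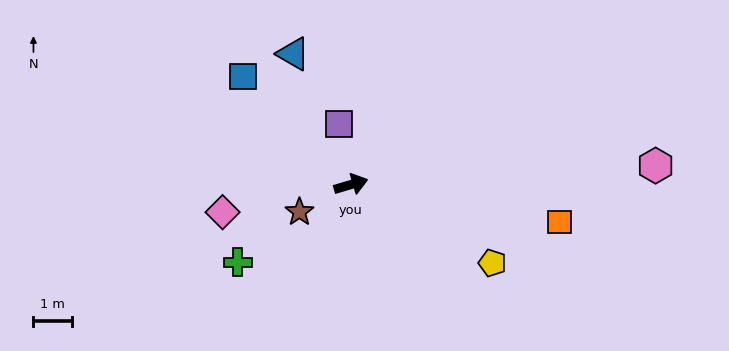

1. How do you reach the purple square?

turn left 85°, forward 1.6 m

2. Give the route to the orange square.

turn right 27°, forward 5.5 m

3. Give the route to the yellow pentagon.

turn right 46°, forward 4.2 m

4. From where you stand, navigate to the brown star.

turn right 169°, forward 1.5 m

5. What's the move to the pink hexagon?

turn right 13°, forward 7.9 m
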